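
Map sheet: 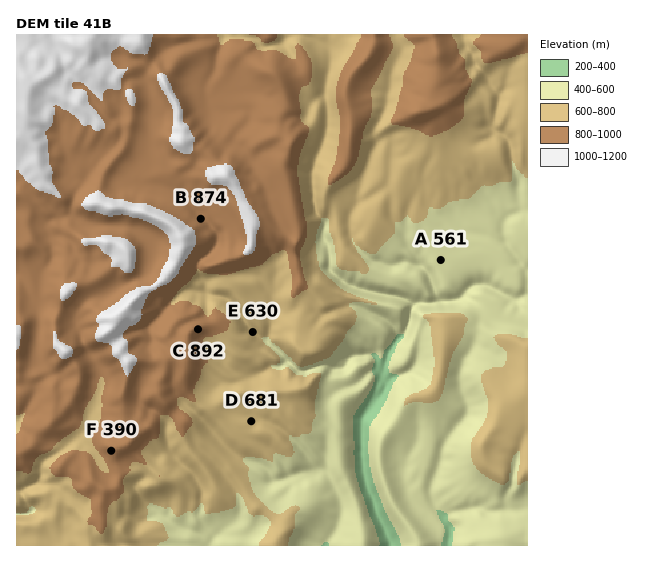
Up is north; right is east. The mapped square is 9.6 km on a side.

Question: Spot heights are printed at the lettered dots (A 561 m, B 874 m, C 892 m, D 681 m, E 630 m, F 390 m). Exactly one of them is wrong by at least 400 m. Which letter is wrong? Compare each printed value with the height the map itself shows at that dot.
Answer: F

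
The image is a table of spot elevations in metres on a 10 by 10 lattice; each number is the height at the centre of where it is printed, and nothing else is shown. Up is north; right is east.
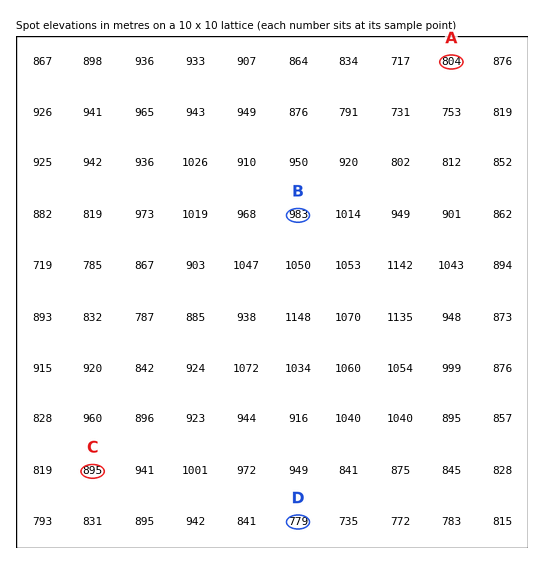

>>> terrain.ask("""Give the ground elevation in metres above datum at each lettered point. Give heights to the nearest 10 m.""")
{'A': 800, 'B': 980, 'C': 900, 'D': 780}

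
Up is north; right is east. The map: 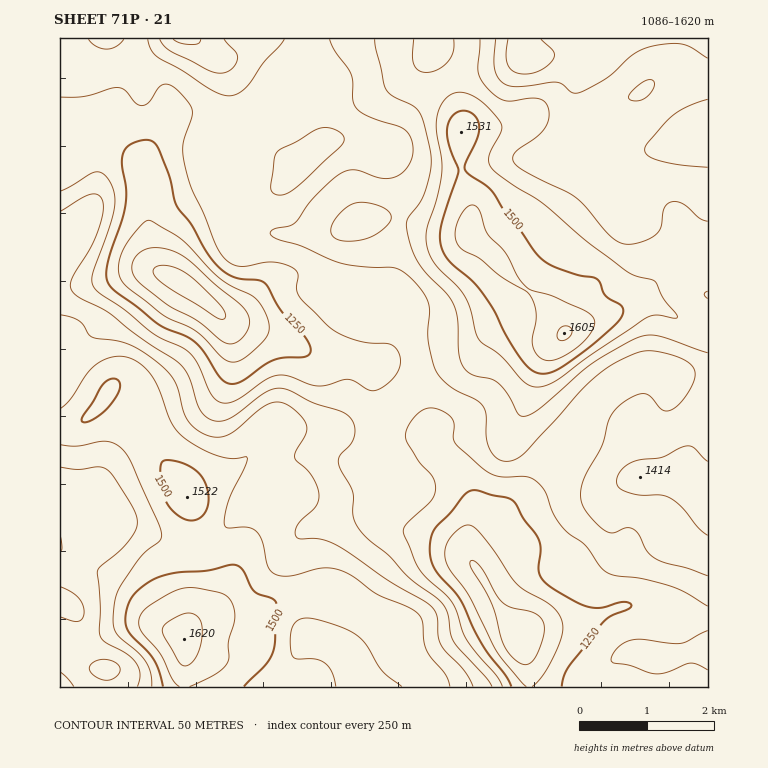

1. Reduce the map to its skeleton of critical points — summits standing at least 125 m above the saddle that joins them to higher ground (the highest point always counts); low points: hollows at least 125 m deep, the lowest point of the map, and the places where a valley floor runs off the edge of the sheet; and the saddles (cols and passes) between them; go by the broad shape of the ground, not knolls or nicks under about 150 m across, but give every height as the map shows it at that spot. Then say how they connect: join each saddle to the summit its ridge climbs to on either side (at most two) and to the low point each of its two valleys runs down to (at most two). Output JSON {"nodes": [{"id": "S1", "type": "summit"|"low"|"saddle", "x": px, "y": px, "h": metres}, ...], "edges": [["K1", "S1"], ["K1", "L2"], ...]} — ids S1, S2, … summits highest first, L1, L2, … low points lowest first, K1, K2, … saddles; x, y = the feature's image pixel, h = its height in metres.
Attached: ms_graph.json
{"nodes": [
{"id": "S1", "type": "summit", "x": 182, "y": 639, "h": 1620},
{"id": "S2", "type": "summit", "x": 564, "y": 333, "h": 1605},
{"id": "L1", "type": "low", "x": 184, "y": 284, "h": 1086},
{"id": "L2", "type": "low", "x": 520, "y": 639, "h": 1109},
{"id": "L3", "type": "low", "x": 525, "y": 54, "h": 1263},
{"id": "L4", "type": "low", "x": 60, "y": 604, "h": 1328},
{"id": "K1", "type": "saddle", "x": 180, "y": 547, "h": 1457},
{"id": "K2", "type": "saddle", "x": 446, "y": 81, "h": 1434},
{"id": "K3", "type": "saddle", "x": 606, "y": 391, "h": 1329},
{"id": "K4", "type": "saddle", "x": 385, "y": 414, "h": 1321},
{"id": "K5", "type": "saddle", "x": 116, "y": 66, "h": 1315}],
"edges": [["K1", "S1"], ["K1", "L2"], ["K1", "L4"], ["K2", "S2"], ["K2", "L1"], ["K2", "L3"], ["K3", "S2"], ["K3", "L1"], ["K3", "L2"], ["K4", "S1"], ["K4", "S2"], ["K4", "L1"], ["K4", "L2"], ["K5", "S1"], ["K5", "S2"], ["K5", "L1"]]}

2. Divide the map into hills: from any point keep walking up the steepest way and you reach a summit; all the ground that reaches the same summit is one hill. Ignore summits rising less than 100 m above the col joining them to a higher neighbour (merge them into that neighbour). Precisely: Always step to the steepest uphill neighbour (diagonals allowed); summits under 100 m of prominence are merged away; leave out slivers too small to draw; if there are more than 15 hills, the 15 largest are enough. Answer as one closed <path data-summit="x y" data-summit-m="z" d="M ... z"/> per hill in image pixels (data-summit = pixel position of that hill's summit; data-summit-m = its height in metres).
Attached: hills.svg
<path data-summit="564 333" data-summit-m="1605" d="M708 38l-136 0-5 11-18 6-24 0-3-17-213 0-3 10 0 30 10 12-16-6-15 3-11 13-5 15-2 14 2 12 3 6 13 13-18-12-29-7-24-18-15-9-27 2-20 25-6 15 0 12 5 15-2 54 7 30 33 20 39 34 6 3 24 5 31 12 25 13 39 4 23 9-2 32 3 10 9 14 16 11 13 0 15-9 1 13 5 12 22 20 10 15 6 17-7 39 1 15 17 26 12 23 23 32 10-7 12-3 24 0 17-4 28-13 22-5 31 1 32 10 12 0z"/><path data-summit="184 639" data-summit-m="1620" d="M108 38l-48 1 0 648 648 0 0-71-12 0-32-10-31-1-22 5-28 13-17 4-24 0-12 3-10 7-23-32-12-23-17-26-1-15 7-32-2-15-4-9-10-15-22-20-5-12-1-13-15 9-13 0-16-11-9-14-3-10 2-32-23-9-39-4-25-13-31-12-24-5-6-3-39-34-33-20-7-30 2-47-4-12-11-22-33-29 16-35 0-21-7-18-2-12z"/><path data-summit="184 39" data-summit-m="1462" d="M307 38l-198 0 10 33 0 21-16 35 33 29 6 10 6 16 1-6-3-8 1-17 17-27 8-8 5-2 22 0 15 9 24 18 8 4 15 2 16 6-10-19 2-19 5-15 11-13 9-3 21 4-9-10z"/>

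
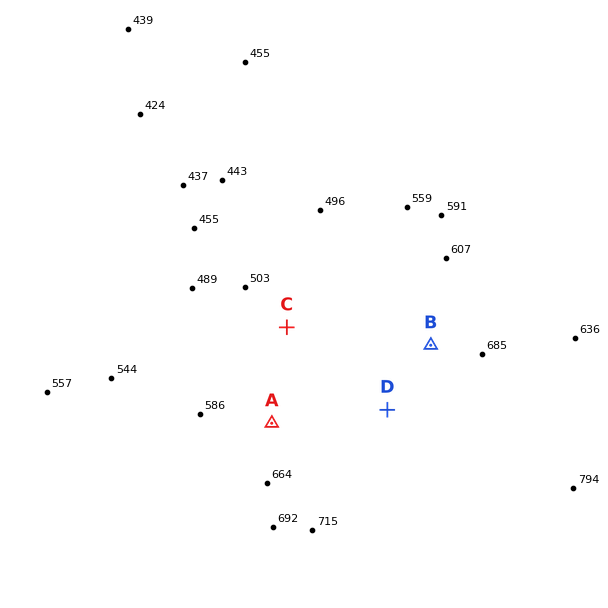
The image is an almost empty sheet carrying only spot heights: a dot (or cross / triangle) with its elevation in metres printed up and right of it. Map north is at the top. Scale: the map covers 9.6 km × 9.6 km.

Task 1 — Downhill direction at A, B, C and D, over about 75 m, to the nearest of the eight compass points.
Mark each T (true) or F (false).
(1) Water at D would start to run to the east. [F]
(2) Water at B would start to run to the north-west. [T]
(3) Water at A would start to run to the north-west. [T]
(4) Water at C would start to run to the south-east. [F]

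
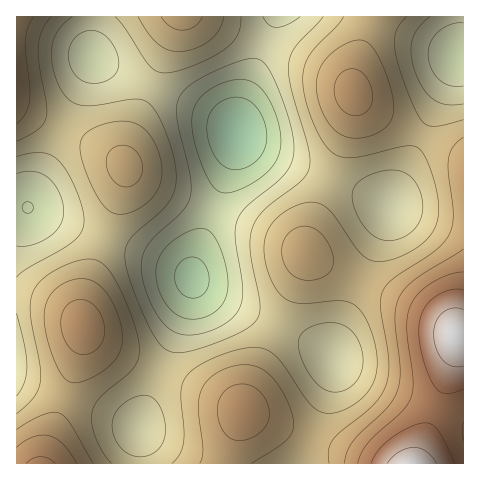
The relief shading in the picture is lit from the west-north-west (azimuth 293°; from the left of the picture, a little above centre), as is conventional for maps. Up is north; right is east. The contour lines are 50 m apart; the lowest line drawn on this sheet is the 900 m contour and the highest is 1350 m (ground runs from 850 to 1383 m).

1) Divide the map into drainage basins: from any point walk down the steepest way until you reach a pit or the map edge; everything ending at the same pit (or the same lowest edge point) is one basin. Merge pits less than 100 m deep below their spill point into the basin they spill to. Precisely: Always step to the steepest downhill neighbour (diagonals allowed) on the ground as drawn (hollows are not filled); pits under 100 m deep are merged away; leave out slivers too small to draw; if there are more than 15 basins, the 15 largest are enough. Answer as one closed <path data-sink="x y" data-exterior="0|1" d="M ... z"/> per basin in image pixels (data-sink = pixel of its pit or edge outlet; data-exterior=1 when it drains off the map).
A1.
<path data-sink="237 132" data-exterior="0" d="M372 16l-356 1 0 89 87 43 16 11 7 7-7 34-34 94-4 21 1 25-4 20-21 57-14 46 421-1 0-305-88-45-15-11-8-8 1-23z"/><path data-sink="28 208" data-exterior="0" d="M17 107l-1 356 26 1 36-103 4-20-1-25 4-21 34-94 7-34-7-7-16-11z"/><path data-sink="458 55" data-exterior="0" d="M463 16l-89 0-21 61 0 17 12 12 19 12 79 39z"/>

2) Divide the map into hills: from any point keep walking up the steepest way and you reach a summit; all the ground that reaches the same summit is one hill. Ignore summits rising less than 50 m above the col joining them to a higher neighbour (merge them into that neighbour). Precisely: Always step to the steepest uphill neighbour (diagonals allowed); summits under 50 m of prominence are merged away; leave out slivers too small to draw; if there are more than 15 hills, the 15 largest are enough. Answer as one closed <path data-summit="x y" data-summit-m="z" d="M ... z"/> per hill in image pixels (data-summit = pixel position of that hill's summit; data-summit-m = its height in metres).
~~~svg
<path data-summit="353 92" data-summit-m="1220" d="M463 16l-186 0-37 94-3 17 1 7 15 13 21 10 116 48 58-123 8-23 2-3 6-1z"/><path data-summit="83 327" data-summit-m="1227" d="M28 207l-12 1 0 171 96 36 27 13 7-22 37-88 8-27 1-13-12-10-22-10-104-39z"/><path data-summit="125 166" data-summit-m="1166" d="M92 57l-12 35-52 115 26 12 104 39 22 10 12 9 8-34 32-82 6-28-8-9-13-8-99-44z"/><path data-summit="458 336" data-summit-m="1383" d="M463 56l-6 0-15 39-41 84-8 18-7 25-36 82-16 42 0 12 19 15 37 17 73 30z"/><path data-summit="306 253" data-summit-m="1176" d="M238 135l-8 33-34 89-4 22 24 18 102 48 16 12 0-11 6-19 41-93 9-28-25-13-91-36-21-10z"/><path data-summit="243 411" data-summit-m="1228" d="M193 280l-10 38-42 101-3 9 2 35 162 1 29-79 3-15 0-13-16-12-102-48z"/><path data-summit="182 17" data-summit-m="1168" d="M276 16l-182 0-2 40 26 16 99 44 19 14 11-41z"/><path data-summit="412 463" data-summit-m="1381" d="M335 359l-4 26-27 79 160-1 0-43-2-2-88-34-27-14z"/><path data-summit="17 84" data-summit-m="1198" d="M92 16l-76 1 1 190 12-1 8-23 51-110 4-12z"/><path data-summit="41 463" data-summit-m="1261" d="M17 380l0 84 123-1 0-33-4-4-39-17z"/>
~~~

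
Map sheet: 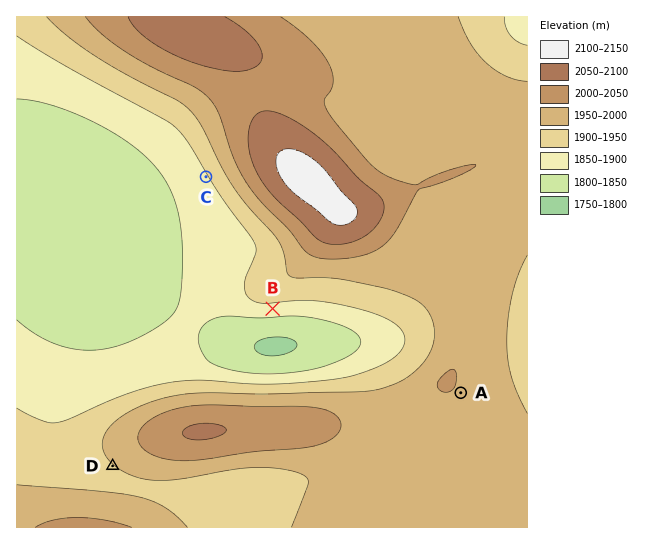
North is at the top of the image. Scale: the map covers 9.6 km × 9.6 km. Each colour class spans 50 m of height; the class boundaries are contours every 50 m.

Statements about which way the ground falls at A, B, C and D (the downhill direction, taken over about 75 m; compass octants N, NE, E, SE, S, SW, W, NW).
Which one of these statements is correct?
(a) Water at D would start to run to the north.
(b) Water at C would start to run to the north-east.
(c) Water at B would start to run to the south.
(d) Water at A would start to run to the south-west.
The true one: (c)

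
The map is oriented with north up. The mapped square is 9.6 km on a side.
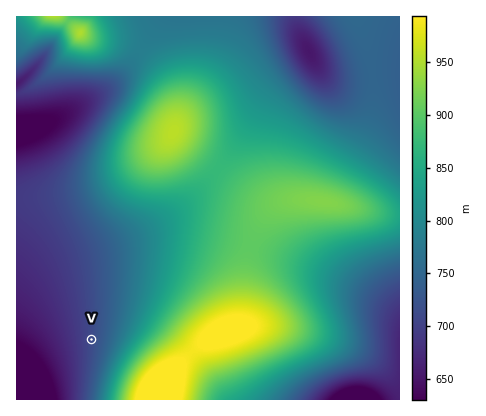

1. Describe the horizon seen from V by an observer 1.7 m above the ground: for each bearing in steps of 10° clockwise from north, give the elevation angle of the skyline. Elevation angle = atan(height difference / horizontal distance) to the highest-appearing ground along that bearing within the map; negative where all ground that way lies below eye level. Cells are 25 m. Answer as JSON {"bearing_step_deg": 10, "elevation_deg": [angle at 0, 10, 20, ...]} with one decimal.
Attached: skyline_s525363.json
{"bearing_step_deg": 10, "elevation_deg": [1.5, 2.0, 2.6, 2.1, 2.2, 2.8, 3.5, 4.5, 5.5, 6.6, 7.9, 9.0, 9.6, 9.7, 9.0, 7.5, 5.1, 2.7, 0.8, -0.5, -1.4, -2.1, -2.6, -3.0, -3.3, -3.4, -3.0, -2.5, -2.1, -1.7, -1.4, -1.0, -0.7, -0.4, -0.2, 1.2]}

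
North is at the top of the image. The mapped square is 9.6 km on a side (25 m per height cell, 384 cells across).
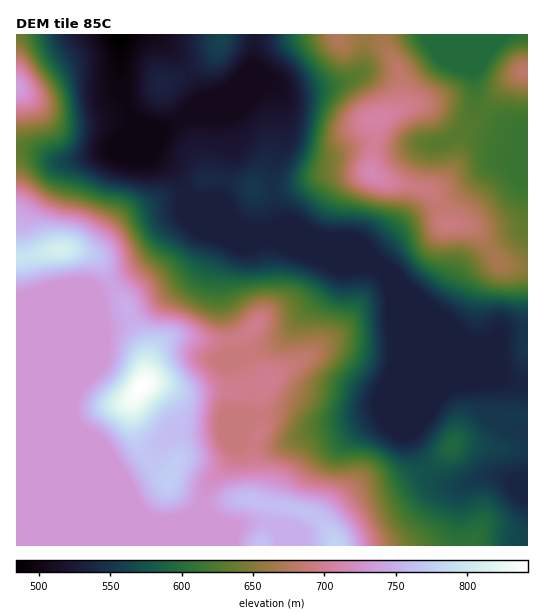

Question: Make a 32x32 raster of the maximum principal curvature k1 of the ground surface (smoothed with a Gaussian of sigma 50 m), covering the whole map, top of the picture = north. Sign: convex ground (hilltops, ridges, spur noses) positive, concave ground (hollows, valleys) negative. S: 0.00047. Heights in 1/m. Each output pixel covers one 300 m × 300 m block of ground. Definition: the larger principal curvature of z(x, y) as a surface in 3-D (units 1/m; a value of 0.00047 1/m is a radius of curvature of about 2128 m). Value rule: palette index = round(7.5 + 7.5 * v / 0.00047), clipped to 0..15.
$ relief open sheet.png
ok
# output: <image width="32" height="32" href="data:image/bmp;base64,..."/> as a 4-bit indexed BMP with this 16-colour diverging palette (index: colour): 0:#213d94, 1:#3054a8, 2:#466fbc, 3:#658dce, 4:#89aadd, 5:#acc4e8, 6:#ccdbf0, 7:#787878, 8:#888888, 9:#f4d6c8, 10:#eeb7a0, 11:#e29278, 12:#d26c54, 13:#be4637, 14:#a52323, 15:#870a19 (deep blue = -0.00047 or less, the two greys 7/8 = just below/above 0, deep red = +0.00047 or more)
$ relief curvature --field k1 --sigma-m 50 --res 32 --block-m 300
<image width="32" height="32" href="data:image/bmp;base64,Qk12AgAAAAAAAHYAAAAoAAAAIAAAACAAAAABAAQAAAAAAAACAAATCwAAEwsAABAAAAAAAAAAlD0hAKhUMAC8b0YAzo1lAN2qiQDoxKwA8NvMAHh4eACIiIgAyNb0AKC37gB4kuIAVGzSADdGvgAjI6UAGQqHAIiIiIh3d3i9h3zrqqqZq3iIeIh4iIiHiojPuXeImKyqiIiIeLu5vd3//JmIh3eMl4iIh3i8uL3rqXq6mHd3ioeIiId5y8iYiamIvcqpmIh3iIh3janMpoqJlnvKrNuZqoiId614y2ecd5iJhljeupmIeJe9h7tnjKeJd3d3npeIiHjf7oe7d4qpmXd3d4yqqoeIrf/c3LqqmKmGd4iJiIiIiIaP/sqYicqYeIiIiHd6iId2f+plZ4mt65qoiIh4i4iHh53dmrqZic26mIh4iIyIiIebv//u/Jib23eHeJlsiIiIrqmoZ8+4mb6HeHioW4h3eN13d3i97MmOuIiImoqXd3vqqGeKmKunariIqqzd7bvPyJqZmGiYiHiHm7iM3N///sqJiJdph4h3iK63nahqzbu4V3eIiIiIdnh87dx2rbq62Wd3eJl3m4Z4fMu6mdyIiM3JeHepmYqprL25mXfoaIaJq6urua3L7///yYmH5kmGd3iKqZmL677qmK12h8h7dXd4mYZ6h7186WZsl3eZzZiHeKmZiYePustWiZeHi/upiIiYiImHjOy+urmYd8/5d4m6h3eJhou9y93Kioj/yXd5u5iIiHaKqaqs3azL+ZqIiLq7yXdlmrd862h5//d5qImoiep4mJvZn9h3eL/3V4d4iJnMut3dy76Gd3iM"/>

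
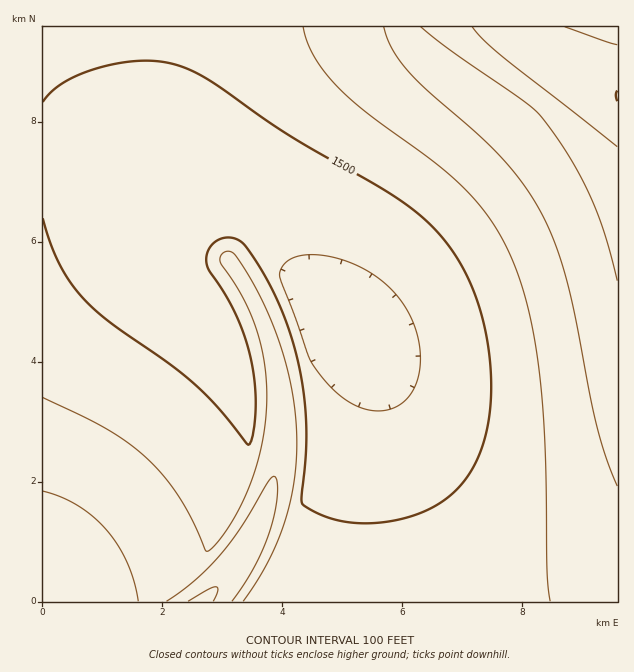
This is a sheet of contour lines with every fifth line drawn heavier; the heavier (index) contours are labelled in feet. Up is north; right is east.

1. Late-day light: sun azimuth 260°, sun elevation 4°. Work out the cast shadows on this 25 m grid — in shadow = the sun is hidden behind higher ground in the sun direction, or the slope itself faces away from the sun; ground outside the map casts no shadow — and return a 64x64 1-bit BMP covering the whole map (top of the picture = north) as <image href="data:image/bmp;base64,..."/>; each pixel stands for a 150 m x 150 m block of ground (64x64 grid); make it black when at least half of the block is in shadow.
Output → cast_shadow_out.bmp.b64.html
<image width="64" height="64" href="data:image/bmp;base64,Qk0+AgAAAAAAAD4AAAAoAAAAQAAAAEAAAAABAAEAAAAAAAACAAATCwAAEwsAAAIAAAAAAAAA////AAAAAAAAAA8AAAAAAAAAB8AAAAAAAAAD4AAAAAAAAAPwAAAAAAAAAfAAAAAAAAAA+AAAAAAAAAD8AAAAAAAAAHwAAAAAAAAAfgAAAAAAAAB+AAAAAAAAAD8AAAAAAAAAPwAAAAAAAAA/gAAAAAAAAB+AAAAAAAAAH4AAAAAAAAAfgAAAAAAAAB/AAAAAAAAAH8AAAAAAAAAfwAAAAAAAAB/AAAAAAAAAH8AAAAAAAAAfwAAAAAAAAB/AAAAAAAAAH8AAAAAAAAAfwAAAAAAAAB/AAAAAAAAAH8AAAAAAAAAfgAAAAAAAAD+AAAAAAAAAP4AAAAAAAAA/AAAAAAAAAH8AAAAAAAAAfwAAAAAAAAD+AAAAAAAAAP4AAAAAAAAB/AAAAAAAAAH4AAAAAAAAA/gAAAAAAAAD8AAAAAAAAAfgAAAAAAAAB4AAAAAAAAAAAAAAAAAAAAAAAAAAAAAAAAAAAAAAAAAAAAAAAAAAAAAAAAAAAAAAAAAAAAAAAAAAAAAAAAAAAAAAAAAAAAAAAAAAAAAAAAAAAAAAAAAAAAAAAAAAAAAAAAAAAAAAAAAAAAAAAAAAAAAAAAAAAAAAAAAAAAAAAAAAAAAAAAAAAAAAAAAAAAAAAAAAAAAAAAAAAAAAAAAAAAAAAAAAAAAAAAAAAAAAAAAAAAAAAAAAAAAAAAAAAA=="/>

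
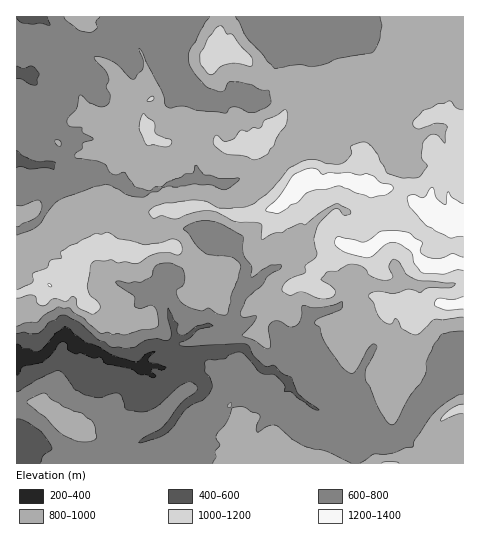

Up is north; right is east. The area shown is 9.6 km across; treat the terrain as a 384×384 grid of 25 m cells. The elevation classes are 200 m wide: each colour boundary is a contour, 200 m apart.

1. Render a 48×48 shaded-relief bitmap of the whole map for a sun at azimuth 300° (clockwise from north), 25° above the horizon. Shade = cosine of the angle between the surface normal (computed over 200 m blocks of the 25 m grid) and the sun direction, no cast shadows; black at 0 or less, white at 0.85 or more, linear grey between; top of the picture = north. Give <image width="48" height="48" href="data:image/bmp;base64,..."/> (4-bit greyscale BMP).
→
<image width="48" height="48" href="data:image/bmp;base64,Qk32BAAAAAAAAHYAAAAoAAAAMAAAADAAAAABAAQAAAAAAIAEAAATCwAAEwsAABAAAAAAAAAAAAAAABEREQAiIiIAMzMzAERERABVVVUAZmZmAHd3dwCIiIgAmZmZAKqqqgC7u7sAzMzMAN3d3QDu7u4A////AIiJqWRFaJumVnm7uWeImqqoZ67suUWqmHiJmHQzNYvKhmiruniZiHiYeKu73aWLqXeJh2VDITasynebunipdmiZiJmInPs2qYiJh2VWdTI2zbiKunapZWd4iZiYVc+iRneJl2ZleZlhXNuJuoV5dWd3iZmoQo75IneIiIiGV5vJJ926mYdnhmd3h4mpMEr/x6qXd4iZdHnOknzdqHd2iGeHZoq6QBa//+64Znirllit6jfdyWZVeZiHZpq7YAJq3u7aZVeaqGeb7patyod1WZiIhoqqgwA3iu7chVaJmXiJvLqrqod4eJh4lWu6lRAleM3et1eIh3iImsu6qnZoh4d5lRnLpzEld4iuyHh2VCN4doq6uohkZ3iaqAO8uEEUZ1QVuHh2MQADeFIzRYhjR3iqqEKLulECVjMAOIhUQgAAJqt1VmcxRWm7llVomWEBNAAABHdkRDEAN0eojNxBUjm8pkV2iFAAEgAAAlZUV4cQSXJFOJqVUge8ylWGaYIAAFQAA2VDRophaXRFF7aKgwNGvaeYablUMXdgAndFZld2m4VVFOx4lCUwG8q7mK3bqpmWI0NGdkNXrLhlEK7Lp0Z0Bdypq5vKve7aZlAUZlM1jMqGMUnO24d2IomWaYVUV87smHEDVCEjabqIc1Zr3bllMlZkSIUxAEnuuoITRDABNYeJlng0ndyVMjMjaruadTat7bY0Z3QRISV4iblTR73IZVMASJeLuWaK3uyHeJq8khZ4icxkRWzbqZpgN3RXh6qXit7JiHebt1Z3dp2UNFrcmJzrh1Z3ZWi5Z4vLiIdDQjVmZDaVIkbch4rMqqmHiGWMc1eJiImFUAA3mGVlISJ7l5Zoqql2eKls6DRniZvLy2M2q87bQRIUeJY0iqp3iap43tqHZ4vcu7qIrN7/xSIyNWYyWqqIh5mFe+7aeJiJqqqYmrzv+1NDRnZVWKyodJqmV3nLiJdkV4iHeIm//7d5mZhWib3XZYmqqUN5dod2NWeHZlRq/+uJu7hDerzYZ7l2jJZnh4hmM2eHVFICnuyZztgzabynaIdlSLmYiJhlMliphmQAKLuqvdhEea2maIiIdZqZmaqGMVm6q6lABYiZvLhmipy4iIiJl3mZirlmZFeqnMyjAneImqmIm5eZmGiaqneJmdt2d3eIm73rEFd4iJiIrLdWiHebu6eJmLpnq3eZqpvukUd3d4h4m8yod3ebu7mKuasyepmZmYm+1TZ3d3d4mrvLhneKu6iauZxxSIiHd3eL2CRnd3d3iZq7loiKu5mrqIuEZ4ljRWZoy2RFZ3d3iImamIiJqqmrp4lleJlgFFVXvKeHZmZmZ3eIiHeImZmah4hmibtxAjI2m6mruoeGVmd3d3d4iImYiIdnit7FRCE3iJmau7u5d2Znd2d3ipiIiIZniu/phCNniIiIiZvbd4d3d3iZiIh3iHZ3eM/7czZ3d3d3eIjMhnd4iImpmZZmd3d3eK79ZEZ3d3d3d3i9p2d4mWnNlndmd2Z3d4ztdmd3d3d3eIesuHd3iQ=="/>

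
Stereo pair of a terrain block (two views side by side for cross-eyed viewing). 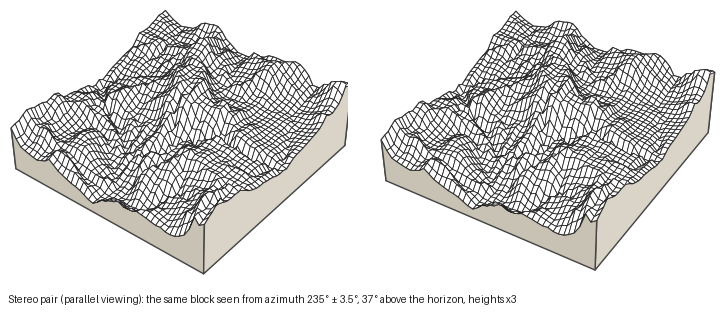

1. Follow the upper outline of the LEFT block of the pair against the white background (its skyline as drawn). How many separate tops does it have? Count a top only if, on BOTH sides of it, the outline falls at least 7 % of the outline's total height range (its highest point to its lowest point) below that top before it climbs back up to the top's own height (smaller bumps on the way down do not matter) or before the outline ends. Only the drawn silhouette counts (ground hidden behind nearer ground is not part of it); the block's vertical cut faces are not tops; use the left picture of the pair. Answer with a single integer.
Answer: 2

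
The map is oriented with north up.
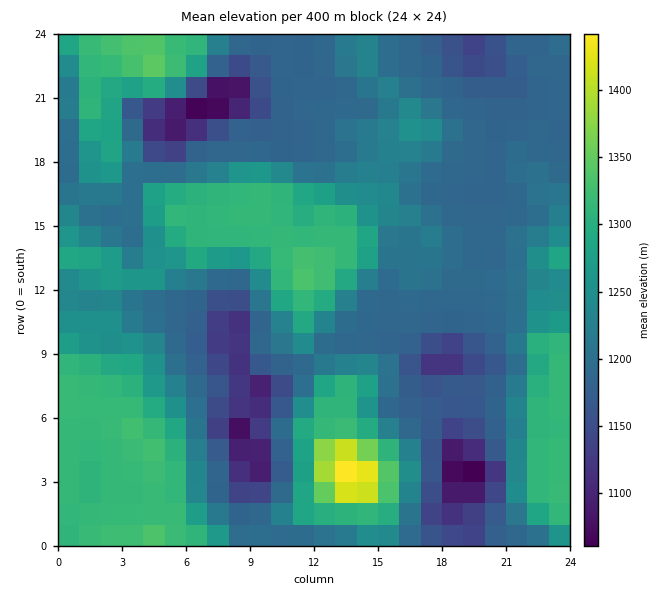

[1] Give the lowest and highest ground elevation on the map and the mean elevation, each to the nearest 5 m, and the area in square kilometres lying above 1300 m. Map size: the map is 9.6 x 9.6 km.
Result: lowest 1055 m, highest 1445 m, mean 1225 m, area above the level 21.9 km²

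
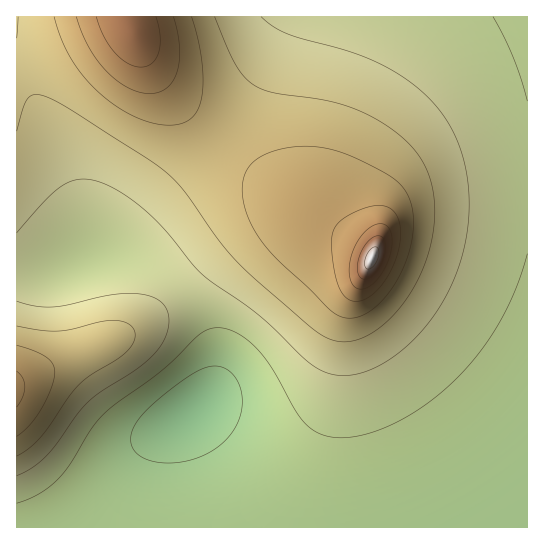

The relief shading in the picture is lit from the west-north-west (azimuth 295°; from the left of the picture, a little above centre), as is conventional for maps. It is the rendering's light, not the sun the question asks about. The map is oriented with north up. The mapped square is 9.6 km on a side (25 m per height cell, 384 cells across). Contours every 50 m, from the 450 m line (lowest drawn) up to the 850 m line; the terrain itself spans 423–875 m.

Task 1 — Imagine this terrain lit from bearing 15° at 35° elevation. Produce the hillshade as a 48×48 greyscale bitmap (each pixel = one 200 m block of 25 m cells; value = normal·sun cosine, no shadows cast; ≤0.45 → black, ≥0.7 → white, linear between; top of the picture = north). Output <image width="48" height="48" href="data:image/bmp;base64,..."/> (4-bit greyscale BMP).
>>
<image width="48" height="48" href="data:image/bmp;base64,Qk32BAAAAAAAAHYAAAAoAAAAMAAAADAAAAABAAQAAAAAAIAEAAATCwAAEwsAABAAAAAAAAAAAAAAABEREQAiIiIAMzMzAERERABVVVUAZmZmAHd3dwCIiIgAmZmZAKqqqgC7u7sAzMzMAN3d3QDu7u4A////AGZnd3eIiIiIiHd3d3d3d3d3d3d3d3d3d1Zmd3eIiIiIiId3d3d3d3d3d3d3d3d3d0Vmd3iIiIiIiIh3d3d3d3d3d3d3d3d3d0RWZ3iIiIiIiIiHd3d3d3d3d3d3d3d3dzNFZ3iIiJmZiIiId3d3d3d3d3d3d3d3dyNFZniIiZmZmYiIh3d3d3d3d3d3d3d3dyM0VneIiZmZmZiIh3d3dmZ3d3d3d3d3dyM0Vmd4iJmZmZiIh3d2ZmZmZ3d3d3d3dzM0VWZ3iImZmZiId3dmZmZmZnd3d3d3d0RERVVmd3iImIiId3ZmZmZmZmd3d3d3d1VERERVVmd4iIiHd2ZmZmZmZmZ3d3d3d2ZVVEMzRFZnd3d3dmZlVVVmZmZnd3d3d3d2VDMiM0RVZmZmZmVVVVVVZmZnd3d3d5iHZUMiIjNEVWZmVVVVVVVVVmZmd3d3d7qYdkMyIiM0RVVVVURERERVVmZmd3d3d8y6l2VDMzM0RERERERERERFVWZmZ3d3d93LqYdlVUREREREQzMzMzNEVWZmZ3d3d+3cupmId2ZlVEQzMzMzMzM0VVZmZ3d3d+3cy7qqmYh2ZUQzMzMzMiIzRVZmZ3d3d93czMu7uqmHZUQzMzMzMhETRVZmZ3d3d8zMzMzMy7qYZUQzIjMzMhABNVZmd3d3d7u7u8zMy7qYZUQzMzMzMxAAJFZmd3d3d6qqqru7u6mHZUQzMzM0QyAAFFZnd3d3d4iZmaqqqpiHZUQzMzRERDEABFZnd3d3d3iIiJmZmId2VUQzM0RFVVMgBGZ3d3d3d3d3d3iId3ZlVEREREVVZmaJVWd3d3d3d2Z3d3d3ZmZVRERERVVmZ3i/yHd3d4iHd2ZmZmZmZVVVRERFVVZmd4nP+5iIiIiIiGZmZmZlVVVURVVVVmZ3eIm+/amIiIiIiGZmZmZVVVVVVVVmZnd4iJm97bmYiIiIiGZmZmVVVVVVVVZmd3iIiZms3LqZiIiIiGZmZmVVVVVVVWZ3d4iImZqrzLqZmIiIiHdmZmVVVUVVVmd3iIiZmZqru7qpmYiIiHd2ZmVVRERVZmd4iJmZmqqqu7qpmZiIiHd2ZlVURERVZneIiZmaqqqqq6qpmZiIiHd2ZlVERERVZneImZmqqqqqqqqqmZiIiHd2ZVREMzRFZ3iJmZqqqqqqqqqpmZiIiHd2ZVQzMzRFZ3iJmaqqqqqqqqqpmZmIiHd2VUMyIjRFZ4iZmqqqqqqqqqqpmZiIiHdmVEMiIjRWd4mZmqqqqqqqqqqpmZiIiHdmVDMiEjRWeImZqqqqqqqqqqqZmZiIiHdlVDIhEjRWeJmZqqqqqqqqqqmZmZiIiHdlRDIREjVniZmaqqqqqqqqqZmZmYiIiHdlQyIRI0Z4mZmqqqqqqqqqmZmZmYiIiHZlQyIiJGeJmqqqqpmZmZmZmZmZmIiIiHZlQzIjRXiaqqqqmZmZmZmZmZmZiIiIiHZlQzM0aJqqqqqqmZmZmZmZmZmIiIiIiHZVQzNFeaq7uqqpmZmZmZmZmZmIiIiIiA=="/>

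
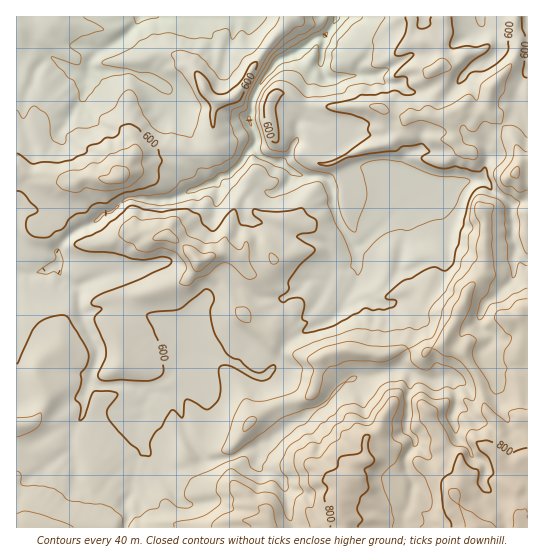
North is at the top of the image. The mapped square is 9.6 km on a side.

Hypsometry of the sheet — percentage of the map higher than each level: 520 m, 96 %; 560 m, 84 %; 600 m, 59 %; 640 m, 31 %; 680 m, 19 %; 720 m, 13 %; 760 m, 7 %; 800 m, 3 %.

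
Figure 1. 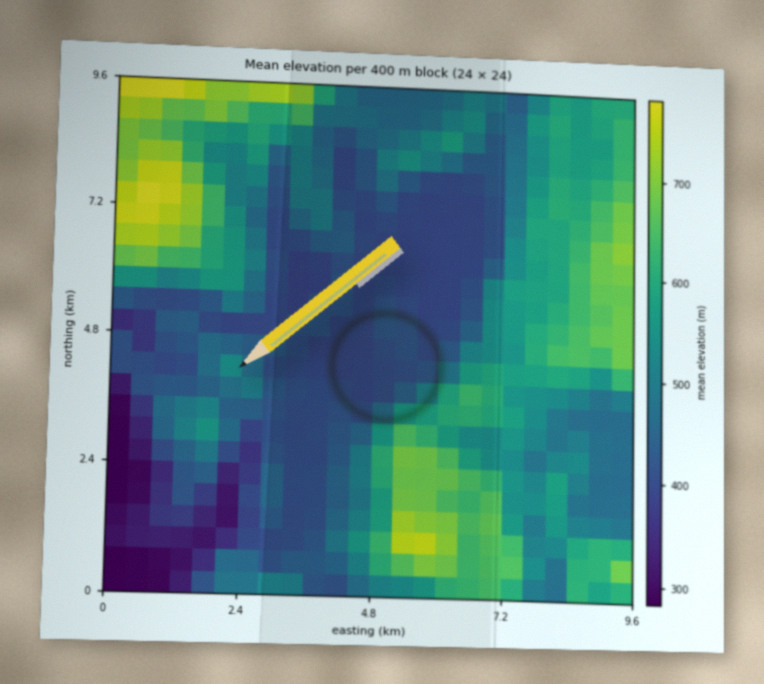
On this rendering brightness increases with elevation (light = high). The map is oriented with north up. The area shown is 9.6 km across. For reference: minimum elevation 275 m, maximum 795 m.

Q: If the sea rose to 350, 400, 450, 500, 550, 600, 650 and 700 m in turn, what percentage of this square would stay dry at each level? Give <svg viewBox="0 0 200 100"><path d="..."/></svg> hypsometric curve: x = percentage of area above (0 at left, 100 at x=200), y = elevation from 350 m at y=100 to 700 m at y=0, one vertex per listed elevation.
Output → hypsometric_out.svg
<svg viewBox="0 0 200 100"><path d="M189 100l-19-14-44-15-29-14-22-14-27-14-19-15-16-14"/></svg>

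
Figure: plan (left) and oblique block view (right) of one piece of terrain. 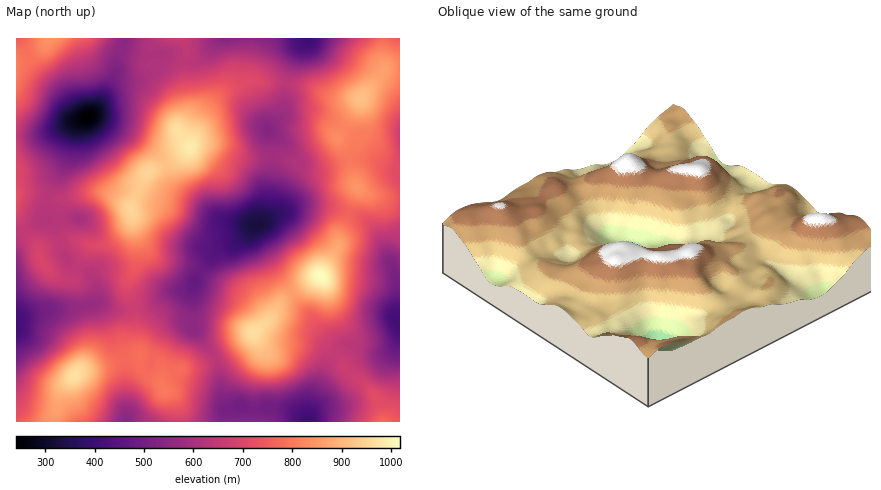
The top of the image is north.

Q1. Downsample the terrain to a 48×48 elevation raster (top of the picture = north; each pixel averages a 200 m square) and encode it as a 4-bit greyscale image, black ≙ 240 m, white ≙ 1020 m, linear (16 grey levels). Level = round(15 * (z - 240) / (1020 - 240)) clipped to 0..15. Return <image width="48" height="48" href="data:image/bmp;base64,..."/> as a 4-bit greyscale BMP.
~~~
<image width="48" height="48" href="data:image/bmp;base64,Qk32BAAAAAAAAHYAAAAoAAAAMAAAADAAAAABAAQAAAAAAIAEAAATCwAAEwsAABAAAAAAAAAAAAAAABEREQAiIiIAMzMzAERERABVVVUAZmZmAHd3dwCIiIgAmZmZAKqqqgC7u7sAzMzMAN3d3QDu7u4A////AKq7zLuqmHZneImYh2ZVVVVVQzNFZ4maqpq7zMu6mHZniZmZh2VVVVVVRDRFZ4iZmZmrzMy7qXd4mqqph2VVVVVVRERVZ3iZmZmrzd3LqYiJqrupiHZmZmZmVVVWd4iZmImrzd3cupmaq7uqmHZneIiHdmZmeImYiHibze7dy6qqq7qqmHd4iaqph3Z3iIiHd3iavN7ty6qqqrqqmIeJq7u7qYd4iIh3Zmd5q83dy6qqqqqqmIiJvMzMqYiIiId2ZVZnirzMuqqqqqqZiIiazd3MupiIiIdmVUVWeJq7qqqqqpmIh4mr3d3MupmIiId2VERWZ4mqqqqqqZh3d4m83u3MuqmYiId2VDRVZ3iZmZmZmId2Z4m83u3cuqmZmIdlQzRVZnd4iImZiIdmZnm83e7cu6qpmYdlQ0RVVmZ3d4iIiHdmZnirzN3dy6qqqYdlQ0RVVmZmd4iIh3dmZniavM3dy7u7uodlRFVWZnd3d4iIh2ZVVniaq7zMzMzcuphmVFZnd3h3d4mYh2ZVVWeJqrvMzN7typh2VWZ4iIiHeJmZh3ZVVWeJmqq7ze7+y5h3ZWeImIiHiJmZmIdlVVZ4iZmrze/+y6h2ZWeJiIiIiJmqmYdlVVVWZ4iavN7ty6h2ZniZiIiIiJqqqph1VEREVWeJq83dy6mGZniZiIiZmZq7qphlVEQzNEVomrzMy6mHZ4iIiIiZmau7uph1VEQzMzRWeJu8y6mHd4iIiIiImrzMuph2VEQzIiM1Z4mry6mIiIiHeId4mr3dy6mHZUQzIiI0Rniru6mZiIiHd3d4ms3t3LqYZUQzIiIjRWiaqqmZmZiIiIiIm83t3MuodUREMiIzNGeJqqqqqZiIiIiZrN3t3MupdmVVQzMzRWeJqru6qpmIiImavM3d3Mu6h3d2VUREVWeaq7u7qpmHd4iau83d3cy6qZmHdVVVZniau8u6qZiHd3eJq7zd7dzMuqmYdmZmZ4iau7u6qZiHdmZ4mavd7d3dzLqZh3Znd4iaq7uqmZh3ZlVmeJrN3d3u3bqpiHd3d4iau7uqqYh2VVRVZ4mrzd3u7cupmHd3d4mqu7uqqYdlVEM0VWiavN7u7dy5h3Znd4mru7u6qYZUQyIjNFaJvN7u7dy5h2ZmeJq7u7u6qYdUMhERI0Z4rN7u7cuph2ZneJq7u7u6qYdkMhEAEkV4m83t3cupd2ZmeJq7u7u7qZh1QhEAEkVoms3dzMuph3ZneJqrvMzLqZmGQyIREkVnibvMy7upiHd3eJmrvN3LuqmHVEMyI0VniJq7u7qpmIh3eJqrzN3cuqqXZVRERFZneJmqqqqpmZiIiJqrvN3cu7qYdmZlVVZnd4iZmZmZmZmIiJmqu8zMy7qph3d2ZVZnd3iIiJmZmZiHd4iJqrzMy7uqmId3ZmZ3d3iIiIiJiIh3Zmd4mqvMy7u7qZiIdmZ3d3eIh3eIiHd2VVVniau8y7u7uqmYd2Znd3eId3d3d3ZlRERWiZq7u6q7u6qZh2Znd4iId2ZmZmZVQzRWeJmqqg=="/>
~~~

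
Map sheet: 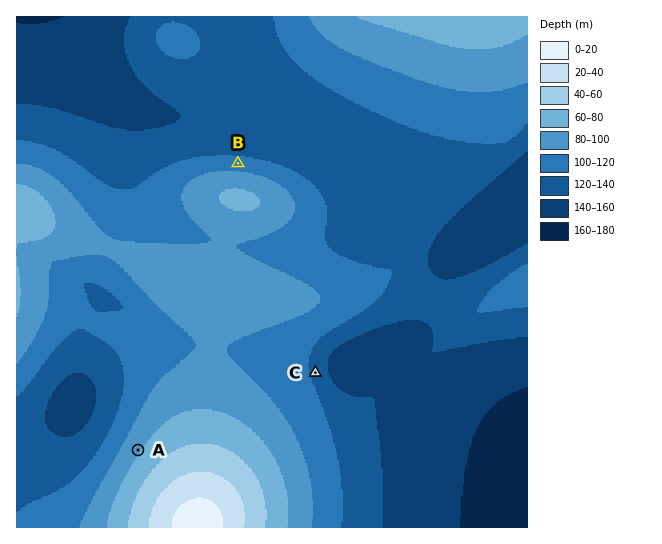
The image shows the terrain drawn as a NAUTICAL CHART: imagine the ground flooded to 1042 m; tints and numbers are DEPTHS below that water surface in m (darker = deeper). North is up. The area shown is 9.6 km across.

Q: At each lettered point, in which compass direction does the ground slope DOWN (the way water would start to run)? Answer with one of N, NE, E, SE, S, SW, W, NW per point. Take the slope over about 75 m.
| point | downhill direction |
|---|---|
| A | NW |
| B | N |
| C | E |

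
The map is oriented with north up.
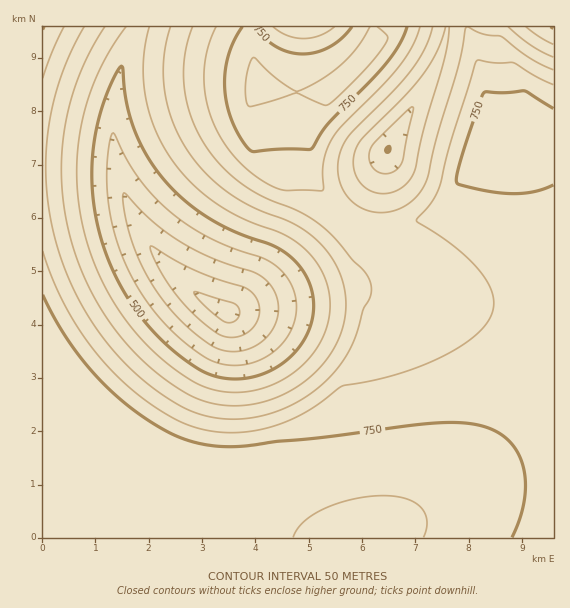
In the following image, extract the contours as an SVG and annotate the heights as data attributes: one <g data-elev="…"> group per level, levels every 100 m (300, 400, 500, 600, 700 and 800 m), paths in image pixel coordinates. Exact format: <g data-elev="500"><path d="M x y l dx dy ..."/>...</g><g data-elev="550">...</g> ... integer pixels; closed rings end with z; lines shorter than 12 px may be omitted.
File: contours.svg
<g data-elev="300"><path d="M228 323l-6-3-14-11-10-10-4-7 38 11 5 2 3 6-2 6-4 4z"/></g><g data-elev="400"><path d="M225 351l-14-6-22-17-20-20-15-21-14-24-9-26-7-29-1-11 1-4 27 27 26 20 35 18 44 15 9 6 8 9 4 11 1 12-2 12-6 10-10 10-11 6-12 2z"/></g><g data-elev="500"><path d="M229 379l-16-3-14-7-22-15-20-18-16-19-15-21-12-23-10-24-6-24-5-24-1-24 1-24 3-24 7-24 10-26 8-13 2 2 4 35 7 26 14 28 17 24 22 22 25 17 27 13 33 12 13 8 15 14 10 18 4 16-2 18-6 17-10 15-13 12-18 10-17 5z"/><path d="M387 152l-1-3 3-3 1 5z"/></g><g data-elev="600"><path d="M553 57l-22-12-23-18"/><path d="M170 27l-6 32 1 32 8 32 15 29 19 23 24 20 24 13 38 16 21 13 10 11 9 12 6 12 5 13 2 19-2 19-6 17-10 17-13 16-16 13-19 10-20 7-25 3-24-3-22-8-24-15-26-23-23-26-19-28-16-32-10-31-7-31-3-32 1-32 5-30 9-31 12-29 17-28"/><path d="M449 27l-5 32-20 68-11 47-8 11-10 6-12 3-12-3-10-7-6-12-2-13 4-12 6-10 41-40 19-22 14-23 9-25"/></g><g data-elev="700"><path d="M553 85l-17-8-23-14-18 0-16-3-3 1-26 82-11 45-8 15-15 17 2 3 22 13 19 15 16 14 10 14 6 12 3 12-2 12-7 10-19 18-28 16-45 16-50 11-35 25-32 14-17 5-18 2-17 0-17-2-15-4-15-6-33-21-33-29-28-35-23-40-17-44"/><path d="M43 78l9-26 12-25"/><path d="M216 27l-6 13-4 15-2 29 6 29 13 28 10 14 11 12 13 10 14 8 14 5 35 1 3-1 1-2-1-17 1-14 9-20 8-11 40-39 18-20 13-20 8-20"/><path d="M335 27l-15 8-16 4-16-3-15-9"/></g><g data-elev="800"><path d="M424 537l3-9 0-8-2-7-5-6-7-5-8-4-22-2-30 3-29 10-20 13-7 7-4 8"/><path d="M370 27l-13 20-16 17-20 15-24 12-20-12-24-22-4 7-3 16 0 16 2 10 3 1 10-3 35-11 28 12 5-1 35-33 21-27 3-5-1-3-10-9"/></g>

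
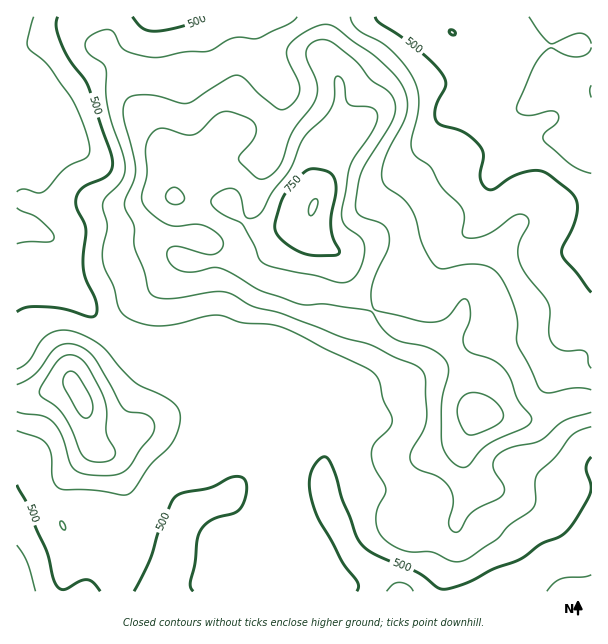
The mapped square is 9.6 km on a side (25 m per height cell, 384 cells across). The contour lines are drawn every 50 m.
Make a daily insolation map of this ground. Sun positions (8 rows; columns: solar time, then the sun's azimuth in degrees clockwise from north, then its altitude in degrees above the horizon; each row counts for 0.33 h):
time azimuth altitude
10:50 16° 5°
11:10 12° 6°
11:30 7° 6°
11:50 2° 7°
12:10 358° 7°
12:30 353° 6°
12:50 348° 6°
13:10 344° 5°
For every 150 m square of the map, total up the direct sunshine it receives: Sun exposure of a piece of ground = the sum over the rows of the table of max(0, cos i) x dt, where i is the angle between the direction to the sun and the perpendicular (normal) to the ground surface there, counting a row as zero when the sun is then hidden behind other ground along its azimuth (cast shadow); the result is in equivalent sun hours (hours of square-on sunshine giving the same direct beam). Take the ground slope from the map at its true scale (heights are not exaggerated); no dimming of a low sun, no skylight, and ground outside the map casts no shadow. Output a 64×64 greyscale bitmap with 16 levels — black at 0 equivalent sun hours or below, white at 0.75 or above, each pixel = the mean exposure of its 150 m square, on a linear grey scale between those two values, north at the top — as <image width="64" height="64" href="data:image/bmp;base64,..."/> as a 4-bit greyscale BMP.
<image width="64" height="64" href="data:image/bmp;base64,Qk12CAAAAAAAAHYAAAAoAAAAQAAAAEAAAAABAAQAAAAAAAAIAAATCwAAEwsAABAAAAAAAAAAAAAAABEREQAiIiIAMzMzAERERABVVVUAZmZmAHd3dwCIiIgAmZmZAKqqqgC7u7sAzMzMAN3d3QDu7u4A////ADMzMyMzMyETVmVEREQzMzNERFVDIAABIhASIzMzMzIRM0QyIjM0MhJXdmVVVUQzNFZnmYYgAAARAAEiIzMzIRIzREIiM0REIkZ2ZlZmVURWd4mZcwAAABAAAAERIiIRIjNEMyIzRVVDNWZmZmZmZniYiIYxAAAAAAAAAAASIiI0IzMzMzNFVUREVmZmd3eImZmHZBAAAAAAAAAAARIiI0QiIiNFRFVVRERWZmd3iIiIiHdUIQABERERIiIiIiIjRDIiNFVWVURERFZnd3d3d3d3dlQyIjRDMzM0RDMiESMzMzNWZERVREREVmd3d3dmZmZmVERVZmZlVDMiIiESIzMzRWZTECRERERVZmZmZmZmZmVERWd3d3dkIQAREjMzMzNFZTEAAjRFREVWZmZmd2ZmZURWeId2ZmQgAAEjVVREM0VDEAAAJFVERFVVZmZ3dmZVVWd3dlVERCESI0VmZVRERDEAAAASREMzRVVWZmZmZVVVVVVDMiIjNEVVVVVmVVVUMQAAAAEiIzNFVVVmZmZVVVVEMyIRERE1VWVUM0VmRERCAAAAAREiNEVVVVZmZVVVVEQzMiEAACIREiIiIzQyNEMQAAERESM0RERVVWZVVVVURFVUMhEQEAAAABEREhABIyETVUIAE0RERERVVUREVVVWZ3dlMiEAAAAAARABAAACI0eZYxETREMzM0VVRERVZneImZdkMgAAAAABAAAAAAEiRoh1MjNEQzMzRVVEREVniImZmXVDEAAAAAAAAAAAABEkZ4d2VUREMzRFVVVERVZ3d3eIdUMhAAEREAAAAAAAESRomrqHVUREREVWZlREVVVVVVZlREREVndjAAAAAAAkV4msy5hlVVVERFVmZURERERERVZniJmaq6hSEVMQATaaqqu6mHZVVVRERWZlVERERERFZ4mqupmau7qYyoUzWby6qpmHZlVVVDNERVVEREM0RFZ4mZmZh3ib3u7/2nZ6zLqYiHdmVVVUQzMzMiIhIiIiNWeJmIiIiIm97u/turzMupiHdmZVVlVUMiEREQABAAABNXiZmZmIiImau83v/9upmId2ZmZmZlQhAAAAAAAAAAASWKu7qZiIh2Z4rf//7KmHZmZmZmZlQgAAAAAAAAAAAAJXmrupiIiIdmec///9qGVDNFVVVUMQAAAAAAAAAAABJGZ4iHd3eIiZeJvv/+yVMREiMzRDIQAAAAAAAAABI0VnZVVmVWZmeJmJq97tyVIAAAEREREAAAAAAAABETV4mZhlRFVVZlVWeJmrzMuWMQAAAAAAAAAAAAAAABEjaau7qXZVVVZ2ZVVniaq7uWUyIRAAAAAAAAAAAAAAASWJqqqYdmVVZ3dmZmeIiaqGQ0REMhAAAAAAAAAAAAABNoiId4iHZmZ4iHd3d3d4iGQiNFVDIQAAAAAAABAAAAElZmVWeIiHd4iIiIiId3d3UyI0RVQhAAAAAAAAAAAAACNEREV5qqmZmZmJmIh3d3ZUMzNEQyEAERAAAAAAAAABIjNEVoq8y6qZiImZiIiHdmVUREQzIzRURDMyIQAAARIjM0Z4m83cuYh4iIiImZh3ZmZVRERXiZh3ZVQhAAAkVUQ0V4mavMuodmZmZ3iqmHZnd3ZVVnmYdlVUQxAAAUeZdlVnh3eKu6hlRDNEVph2VVZ3d2VVQzRCESMzIRESWc24dmd2VVeaqXUzIiNEVVQzNFZlVDEAAAAAFHdUMzNYztuYd2ZVRWiphlQzMzMzRDMjMzMhAAAAAAAmmpdlVEWLy6mHd3ZlZ5mYdmVURERVVENERDEAAAEREkeamHZkM0aKqpiIiId4mZmId2ZVVmd2ZniYdDM0RVZnd4mqmHZCJGeZmYiImZiZmYiIh3d3d4iZvNy5d3d4mruZm826mXQzRXiZiIiIiJmZmImZmYiIiazd3LqId3iazMqs7+y8t0M0V4iId3d3iaqpmau7iIiJvMuYd2Znd3iru6ve3LzJUiJFeId2ZlVnq7uqvLuIiImql1RERWd3ZmeIiau7q7lRESRXiHZlVVaKvMu7und3eIhkMiNXiIdkRERWeZmZmFEAEkaIh3ZmVWibu6qZZmZ3dkIhJHmamGQyIiNomZiHYxABJHmZiIh3ZniYd3hmZmZkMhEleaq6hlQzM1irqHdlIAASWKqqmZiHZmVEVmZmZUMyIjV4m7uph3dmaLzJd3dSEAE2mrqpmYh2VERFZlVUQyIjV4mru6qqq6mJvduHeIYyEjV4mYiHeHdlVVZmVUQzIjV5q7upq7u8upms24d5qXVDRFVVVVVWd4d2ZmVUMyIjRoq8upmau6qpmJqqhmiruYdlQzMzM0RXiIh3ZVQyIjRnmqupiJqqmImIdmdmZ6vLqYZUREQzNEV4iHZERDISNXiJmZiImqmIiIZUM0Z3m8zLl2ZVVVRERFZlQzMzIREkaImZmIiZmYiYdTISV5mavMuod2ZmZlVEQzIQIiIhEBNYmqmZmZmZiIdTMiNqu7vMy6mHZlZmZVRDIhEzMiEREliqqpmZmZmZhlRERpvN3d3LqHZURVZmVURDM1VDIjRVaJu6qqqqq7qYeImrvO//7cuXZURERVZlVVVVdlM0aJh3iszMu6qszKq83v/+///9yoZVVVVVVmZmd3d2VEV5qpeK3u7cuqvLu83f//7t3ty5h2ZmZmZmZ3d3d3d3d4mZmazdzMu6qZmImqu7upiImqmId3d3d3d3eIiI"/>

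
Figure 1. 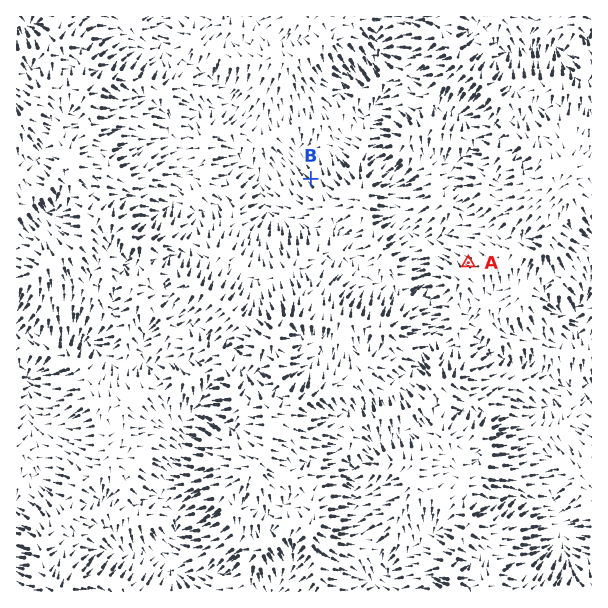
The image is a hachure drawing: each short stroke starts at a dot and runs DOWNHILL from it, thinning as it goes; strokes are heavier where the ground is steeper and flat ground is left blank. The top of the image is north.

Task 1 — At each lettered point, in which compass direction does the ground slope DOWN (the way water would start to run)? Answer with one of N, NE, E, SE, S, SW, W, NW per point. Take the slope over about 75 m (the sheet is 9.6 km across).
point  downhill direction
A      NW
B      NW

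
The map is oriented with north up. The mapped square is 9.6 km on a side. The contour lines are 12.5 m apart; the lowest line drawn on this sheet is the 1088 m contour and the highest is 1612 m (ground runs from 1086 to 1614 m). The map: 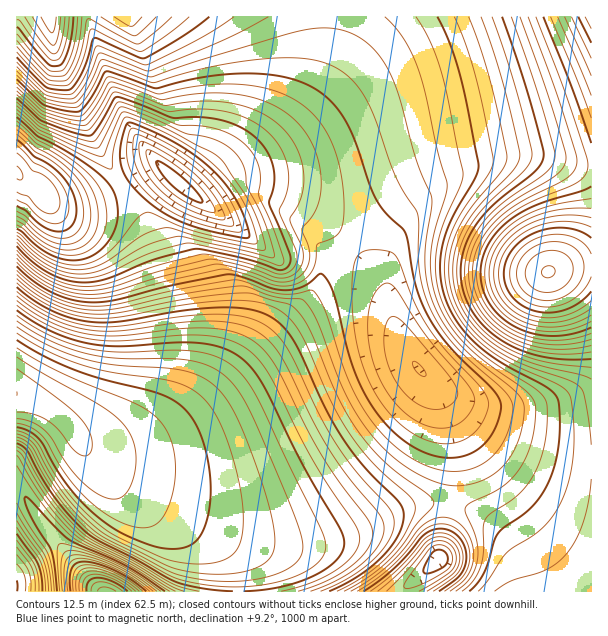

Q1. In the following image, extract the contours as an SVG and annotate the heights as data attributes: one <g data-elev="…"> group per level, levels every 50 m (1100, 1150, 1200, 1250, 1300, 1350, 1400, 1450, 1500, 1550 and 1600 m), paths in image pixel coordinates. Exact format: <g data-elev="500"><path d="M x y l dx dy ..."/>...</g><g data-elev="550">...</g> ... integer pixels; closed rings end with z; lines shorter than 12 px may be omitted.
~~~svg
<g data-elev="1100"><path d="M17 153l7 7 8 10 12 5 9 9 6 13 0 12-5 4-9 0-7-5-9-11-12-5"/></g><g data-elev="1150"><path d="M218 219l-18-5-15-6-14-9-12-10-10-12-6-12-4-13 1-10 6 0 23 13 17 12 14 12 13 15 10 18 2 7z"/><path d="M17 130l18 17 22 13 18 16 12 18 3 10 1 11-2 12-5 9-7 6-11 2-10-1-11-5-9-6-12-12-7-4"/></g><g data-elev="1200"><path d="M17 113l22 20 71 36 2-2 1-14 3-13 9-22 3-1 9 3 36 17 33 21 24 24 9 13 9 15 6 17 3 15-2 2-4 0-50-11-20-6-28-13-6-2-10 7-19 24-13 12-15 8-16 2-14-2-13-6-11-8-19-17"/></g><g data-elev="1250"><path d="M87 591l0-6 2-4 3-2 6-1 15 4 15 9"/><path d="M425 573l-2-1 1-5 8-14 6-3 7 2 3 8-3 6-11 6z"/><path d="M17 98l24 22 27 11 18 5 4 0 4-4 20-33 3-2 21 7 33 13 26 0 16 1 17 5 14 6 17 14 10 18 3 19-5 24 20 47 2 9-4 7-8 3-34-11-50-10-43 11-47 19-12 3-12 0-16-2-17-7-16-12-15-15"/></g><g data-elev="1300"><path d="M73 591l0-12 2-9 5-4 7-1 14 2 15 6 13 8 14 10"/><path d="M370 591l28-22 28-31 9-5 9 0 9 4 6 7 4 8 0 11-3 7-5 6-22 15"/><path d="M437 443l-21-8-21-16-17-21-13-27-10-35-3-40 2-32 3-8 6-5 17-1 10 2 5 3 5 8 15 40 12 23 18 24 34 36 8 12 2 7-3 9-5 11-8 9-8 5-9 4-9 1z"/><path d="M17 83l27 25 18 6 15 2 6-1 5-5 20-33 50 17 37-8 30-2 29 2 25 6 15 7 13 9 10 11 10 13 7 17 6 18 3 19 1 21-1 15-4 10-6 6-16 7-1 16-4 11-9 9-13 5-17-1-30-11-21-5-57 12-52 15-15 2-14 0-18-3-18-8-16-11-15-14"/></g><g data-elev="1350"><path d="M62 591l-1-21 1-12 3-6 6-2 19 5 26 10 19 11 22 15"/><path d="M344 591l25-15 20-16 14-15 14-22 14-14 3-6-2-5-5-4-28-20-15-12-25-30-22-37-28-68-7-11-8-8-6-4-34-10-12-1-56 6-70 14-27 1-20-4-18-7-18-11-16-13"/><path d="M17 67l28 28 14 3 13 1 5-3 8-12 14-31 5 1 40 16 6 1 75-32 43-22"/><path d="M385 17l18 21 14 28 8 27 13 60 9 29-1 10-11 39-4 23 0 24 7 24 10 21 15 19 22 19 42 31 6 7 3 8-1 18-3 16-6 15-7 14-9 10-9 7-31 16-4 4 0 6 11 27 1 18-3 11-5 9-14 13"/></g><g data-elev="1400"><path d="M51 591l-1-19-5-15-28-44"/><path d="M311 591l31-13 23-17 15-18 3-9 1-9-6-12-30-36-19-28-17-30-27-56-16-22-9-8-12-6-14-4-15-2-36 1-66 9-31-2-18-4-18-7-17-10-16-12"/><path d="M591 479l-3 22-5 21-7 18-10 15-9 8-9 6-36 12-17 10"/><path d="M17 455l28 46 15 18 15 16 13 8 44 22 43 26"/><path d="M17 46l30 33 6 2 12 0 6-6 7-15 5-15 4-26 3 0 39 22 9 3 15-11 19-16"/><path d="M469 17l10 28 10 33 18 80-6 13-31 38-14 25-5 15-2 15 0 15 3 14 6 15 8 13 11 14 14 11 27 16 50 18 12 7 4 6 2 11 5 41"/></g><g data-elev="1450"><path d="M39 591l-1-13-3-12-18-26"/><path d="M17 440l7 4 6 5 14 26 12 19 15 19 18 17 14 10 74 39 22 5 25 3 22 0 23-3 18-5 18-7 13-9 7-11 0-10-4-12-60-124-14-25-14-15-18-10-21-5-21-1-56 2-33-4-34-13-33-20"/><path d="M17 20l3 1 27 35 4 4 3 0 5-1 5-9 3-15 2-18"/><path d="M511 17l29 82 14 50 1 9-3 7-6 8-45 31-13 12-9 12-8 15-5 15-1 15 1 15 6 15 10 15 13 13 17 11 18 7 19 4 20 1 22-2"/></g><g data-elev="1500"><path d="M17 427l12 4 9 7 21 35 16 22 21 21 22 15 31 14 22 4 11-1 7-2 6-4 6-8 5-12 4-16 1-17-1-18-4-19-5-17-7-14-9-11-11-9-15-7-58-15-33-12-26-12-25-15"/><path d="M591 186l-10 5-45 14-15 8-12 8-12 11-9 13-5 13-2 15 2 17 7 15 12 13 16 10 18 6 18 2 19-2 18-7"/><path d="M543 17l28 67 20 59"/></g><g data-elev="1550"><path d="M591 227l-13-4-17-2-16 3-15 5-13 8-10 11-6 12-2 13 2 14 6 12 12 10 14 7 15 2 15-2 15-6 13-9"/><path d="M571 17l20 41"/></g><g data-elev="1600"><path d="M539 291l9 1 7-1 8-4 6-5 3-7 1-8-2-7-5-5-9-4-11 0-9 3-8 7-4 9 1 9 5 8z"/></g>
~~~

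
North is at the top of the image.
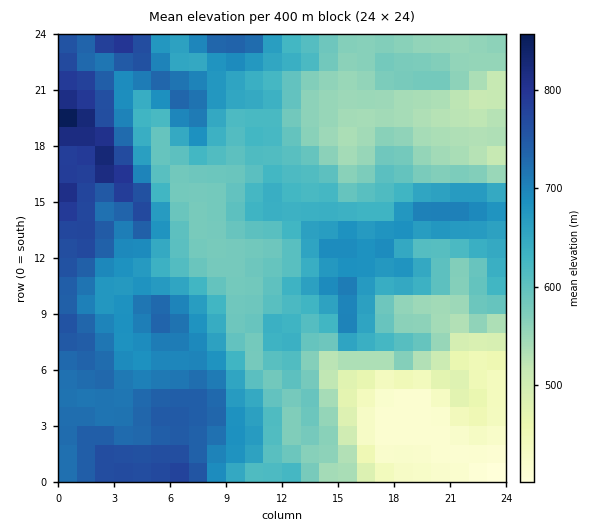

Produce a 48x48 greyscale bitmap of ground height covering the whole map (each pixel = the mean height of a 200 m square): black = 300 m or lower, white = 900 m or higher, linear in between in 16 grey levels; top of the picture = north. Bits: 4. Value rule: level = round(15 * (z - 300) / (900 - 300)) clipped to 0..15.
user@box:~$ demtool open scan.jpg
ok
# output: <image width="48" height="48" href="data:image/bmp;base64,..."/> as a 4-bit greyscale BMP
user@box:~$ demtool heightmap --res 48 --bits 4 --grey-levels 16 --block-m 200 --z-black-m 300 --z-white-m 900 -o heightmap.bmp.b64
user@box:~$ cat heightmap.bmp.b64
<image width="48" height="48" href="data:image/bmp;base64,Qk32BAAAAAAAAHYAAAAoAAAAMAAAADAAAAABAAQAAAAAAIAEAAATCwAAEwsAABAAAAAAAAAAAAAAABEREQAiIiIAMzMzAERERABVVVUAZmZmAHd3dwCIiIgAmZmZAKqqqgC7u7sAzMzMAN3d3QDu7u4A////ALu7zMzMzMzLqZiIiIiHZmZUQzMzMzMzIru7zMzMzMzLqpmIiIh2ZmZUQzMzMzMzM7u7zMzMzMy7qqmYh3d2Z2ZUMzMzMzMzM7u7zLu7vMu7qqqZh3d3d2VDMzMzMzMzM7u7u7u7u7u7uqmZh3d3dmVDMzMzMzMzM7u7u7u7u7u7u6mZh3d3dlQzMzMzMzMzM7u7uqu7u7u7u6mZh3d3dlQzMzMzMzREM7u6qqu7u7u7u6mZh3d3dlQzMzMzMzREQ7qqqqq7u7u7u6mZh3d3dlRDMzMzM0REQ6qqq6qru7u7uqmYh3d3ZVRDMzMzNFVEQ6qru7qqqqu7upmId3h3ZUREMzMzRFREQ7u7u6qqqqqqqpiHd4h3ZVVURERERVREM7u7u6qqqqqqqph3eIh2ZVVVVWZVVURERLu7uqqaqqqqqZh3iIh2Zmd2d3d2ZURERLu7uqmqqqqqmYd3iZh3Z4iIiIiHdlREVbu7uqmqqqqqmId3iZiHeJqZiId3dlVVVcu7qqqqu7qpmHd3iZiIiaqZh3d3ZmZmZbu6qqqqu7qpmHd4iIiIiaqYd2ZmZmZ3druqqZqru6qZmHd3iIiIiaqod2ZmZmZ3d7uqmZqruqqZiHd3eIiJmqqph3dmZmd3iLu6mZmqqpmYh3d3eImZqqqpiIiId3d4iLu6qZmZmZiId3d3eIiZqqqpmZqZiHd4ibu7qZqZiIiHd3d3eIiJmqqpmaqph3d4iby7qqqpmIh3d3d3d3iJmqqqqZmId3d4iczMuqqpmId3d3d3d3iJqqqqqpiHd3iIiczMy6qqmYd3d3d3d4iZqqqqqpiIiIiZmczMy6q7qYd3d3d3d4iZmaqpqqmZmZmZmczMu6u7qYd3d3iIiIiZmZqZmqqaqqqZmczMuqvLqYd3d3iIiIiZmZmYiZqqqqqqmczLurzMqHd3d3iJmYiIiIiIiJqqqqqqqd3Lu7zLmHd3d3iImYiIiIeIiImaqqqqmd3MvM3Kl3d3d3eIiIiIiHd4iIiIiJmZiMzMzdy6h3d3d3d4iIiIiHd3iId3d3d3d8zM3dyph3d3d3d4iIiIh3ZneId3ZmZmZszM3duph3eIiHiIiIiHd2Znd3d2ZmZmVczM3cuod3iZiIiIiIh3dmZmd3dmZmZmVdzd3cqYd4mZmIiIiId3ZmZmd3ZmZmZmZt3d3LqYeIqqmIiIiId2ZmZmZ2ZmZmZmZu7ty7qYeJqqmIiIiHd2ZmZmZmZmZmZmZu7dy6qIiau6mIiIiHd2ZmZmZmZmZmZVZt3cy6mImru6mZiIiId2ZmZmZmZmZmVVVszMy6mZqru6qZmZmId2ZmZmZmZmZmZVVczMy6mau7uqqpmZmId2ZmZmd3d3d3ZlVczMuqqru6qqmZiIiHd3dmZnd3d3d3dmZcy7qqu7upmZmZmZiIiId2Znd3d3d3ZmZsu6q8zLqZiJqruqqZmId3d3d3d3dmZmd8u7vM3LqZmau7u6qYiId3d3d3dmZmZmd8u7zczLqZmru7u6qYiId3d3d3ZmZmZmdg=="/>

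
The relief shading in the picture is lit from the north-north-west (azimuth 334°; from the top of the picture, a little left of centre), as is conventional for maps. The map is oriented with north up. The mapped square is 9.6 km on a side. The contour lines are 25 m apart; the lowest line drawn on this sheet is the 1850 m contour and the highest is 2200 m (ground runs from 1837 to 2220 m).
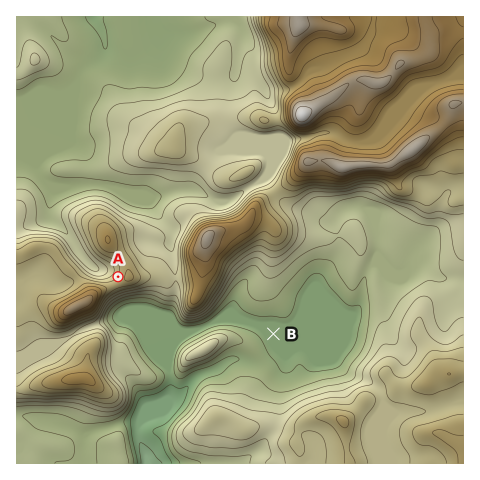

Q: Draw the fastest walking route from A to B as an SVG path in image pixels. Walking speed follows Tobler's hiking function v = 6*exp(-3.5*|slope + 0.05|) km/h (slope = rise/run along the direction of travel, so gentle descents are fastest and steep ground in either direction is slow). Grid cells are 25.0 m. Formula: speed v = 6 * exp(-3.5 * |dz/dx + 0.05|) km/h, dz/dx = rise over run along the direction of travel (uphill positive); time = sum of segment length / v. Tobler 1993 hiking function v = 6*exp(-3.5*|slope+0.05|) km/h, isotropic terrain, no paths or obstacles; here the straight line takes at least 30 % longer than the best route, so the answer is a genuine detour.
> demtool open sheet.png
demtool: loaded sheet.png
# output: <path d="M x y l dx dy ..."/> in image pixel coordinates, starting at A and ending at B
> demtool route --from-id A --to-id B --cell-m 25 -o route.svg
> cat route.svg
<path d="M118 277l4 7 4 2 19 0 12 6 7 7 9 5 1 1 7 14 2 2 5 2 64 0 21 11"/>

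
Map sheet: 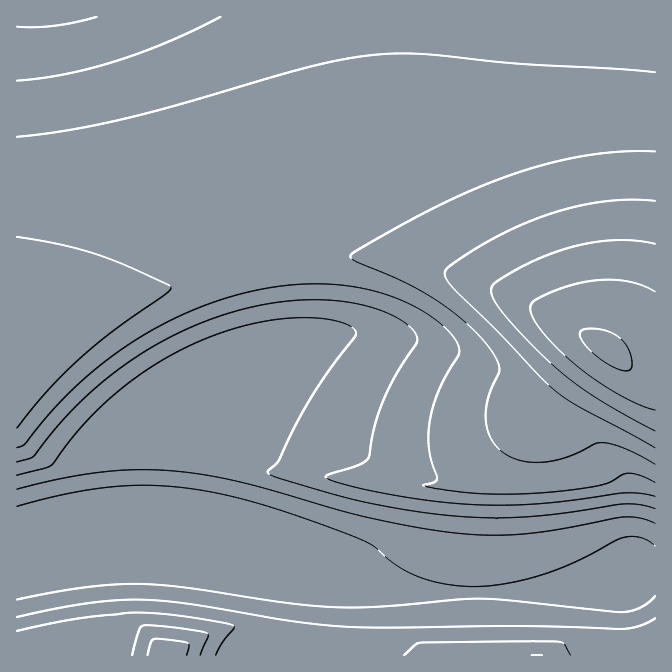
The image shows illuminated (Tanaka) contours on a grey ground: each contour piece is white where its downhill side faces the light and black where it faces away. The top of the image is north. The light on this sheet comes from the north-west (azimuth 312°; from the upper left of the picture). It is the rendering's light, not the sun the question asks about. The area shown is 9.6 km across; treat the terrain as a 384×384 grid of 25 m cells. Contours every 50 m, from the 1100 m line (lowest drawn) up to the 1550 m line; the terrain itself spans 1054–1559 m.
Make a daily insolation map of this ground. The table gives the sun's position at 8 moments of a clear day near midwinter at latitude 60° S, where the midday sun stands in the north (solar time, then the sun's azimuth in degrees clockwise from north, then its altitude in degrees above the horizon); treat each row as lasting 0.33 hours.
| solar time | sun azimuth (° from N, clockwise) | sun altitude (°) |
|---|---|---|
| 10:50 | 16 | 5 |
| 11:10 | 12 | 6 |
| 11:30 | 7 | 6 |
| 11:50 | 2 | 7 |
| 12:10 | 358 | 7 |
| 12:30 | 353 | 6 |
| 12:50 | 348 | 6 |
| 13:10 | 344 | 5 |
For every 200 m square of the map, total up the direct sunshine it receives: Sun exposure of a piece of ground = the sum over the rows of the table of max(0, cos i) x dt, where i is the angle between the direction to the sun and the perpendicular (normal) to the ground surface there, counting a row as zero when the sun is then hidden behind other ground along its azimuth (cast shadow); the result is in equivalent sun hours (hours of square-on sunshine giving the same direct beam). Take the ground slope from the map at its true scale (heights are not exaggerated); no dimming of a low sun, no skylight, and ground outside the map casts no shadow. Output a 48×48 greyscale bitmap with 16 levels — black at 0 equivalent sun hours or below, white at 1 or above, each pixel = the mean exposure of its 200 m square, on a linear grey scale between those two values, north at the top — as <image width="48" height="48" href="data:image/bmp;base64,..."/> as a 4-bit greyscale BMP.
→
<image width="48" height="48" href="data:image/bmp;base64,Qk32BAAAAAAAAHYAAAAoAAAAMAAAADAAAAABAAQAAAAAAIAEAAATCwAAEwsAABAAAAAAAAAAAAAAABEREQAiIiIAMzMzAERERABVVVUAZmZmAHd3dwCIiIgAmZmZAKqqqgC7u7sAzMzMAN3d3QDu7u4A////AEREREVmi2IRJERERERFec3d3d3dlkRERHVUREVnzdtRATRERVZmeszMzMzMypmpdd25dlV87u7sqHiau7u7u6qqqpmZmHeJqszd3dze7u3d3Mu7qZiHdlVUQzMiIiISNZq7vM3d3My7uqmHZVQyEREAAAAAAAAAE3d3iaq7qqqZh2VUMhEAAAAAAAAAAAAAAjQ0Vmd4h3dlVEMyEAAAAAAAAAAAAAAAASIzM0RERUREMyIQAAAAAAAAAAAAAAAAABASIiMzMzIiEQAAAAAAAAAAAAAAAAAAABAAABEREQAAAAAAAAAAAAAAAAAAAAAAAAAAAAAAAAAAAAAAAAAAAAAAAAAAAAAAAAAAAAAAAAAAAAAAAAAAAAAAAAAAAAAAAAAAAAAAAAAAAAAAAAAAARIREQAAAAAAAAAAAAAAAAAAABI0RWd4h1QzMiIhERAAAAABERERERIjRFVmd3d2VEMzMyIiERAAAAAAEzRERERFVVVVVVVERERDMzMiEQAAAAAAASM0RERVVVVVVVVVREREQzMyIQAAABAAAAEjRERFVVVVVVVVVVREREMyIAAAACAAAAACI0REVVVVVVVVVVVVREQyEAAAADEAAAAAASM0RFVVVVVVVVVVVEQxAAAAAUMQAAAAAAEiNERVVVVVVVVVVUMQAAAAE0QxAAAAAAAAEiM0RFVVVVVVRCEAAAACREREIAAAAAAAAAERIzRERVRDIQAAAAE0REREQhAAAAAAAAAAAAEREREAAAAAASRVVURERDEAAAAAAAAAAAAAAAAAAAABJFZmZUREREQhAAAAAAAAAAAAAAAAAAEkV3dmZlVVREREIQAAAAAAAAAAAAAAASRnd3d3ZlVVVVRERDEAAAAAAAAAAAASNGd3d3d3d1VVVVVVVUQyIQAAAAAAASNFZ3d3d3d3d1VVVVVVVVVUREMyIiIzRFZnd3d3iId3d1VVVVVVVVVVVVVVVVVVZmZmd3d3eIh3d1VVVVVVVVVVVVVVVVVVVmZmd3d3d3h3d1VVVVVVVVVVVVVVVVVVVWZmZ3d3d3d3d1VVVVVVVVVVVVVVVVVVVVZmZnd3d3d3d1VVVVVVVVVVVVVVVVVVVVVmZmZ3d3d3d1VVVVVVVVVVVVVVVVVVVVVWZmZmd3d3d2ZlVVVVVVVVVVVVVVVVVVVVZmZmZnd3d2ZmZlVVVVVVVVVVVVVVVVVVVmZmZmZmZmZmZmZVVVVVVVVVVVVVVVVVVVZmZmZmZmZmZmZmVVVVVVVVVVVVVVVVVVVWZmZmZmZmZmZmZlVVVVVVVVVVVVVVVVVVVmZmZnZmZmZmZmZVVVVVVVVVVVVVVVVVVVVmZnd3dmZmZmZlVVVVVVVVVVVVVVVVVVVVVXd3d3ZmZmZmVVVVVVVVVVVVVVVVVVVVVXd3d3d2ZmZmZlVVVVVVVVVVVVVVVVVVVXd3d3d3ZmZmZmVVVVVVVVVVVVVVVVVVVWd3d3d3dmZmZmZVVVVVVVVVVVVVVVVVVWZnd3d3d2ZmZmZVVVVVVVVVVVVVVVVVVQ=="/>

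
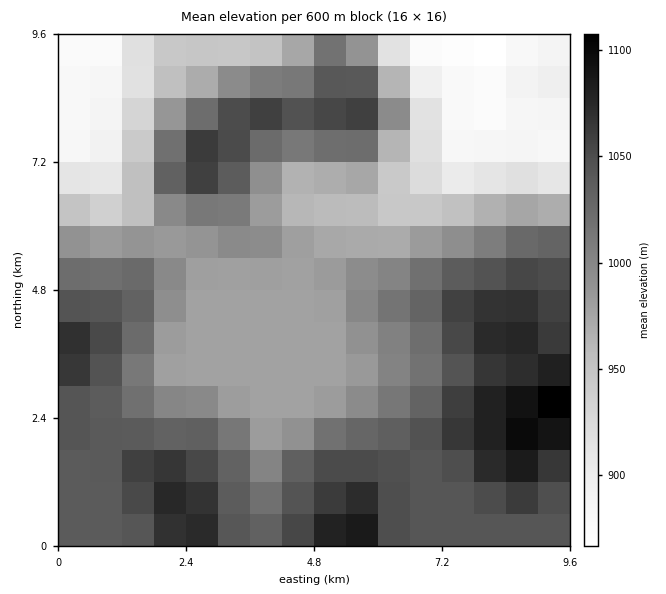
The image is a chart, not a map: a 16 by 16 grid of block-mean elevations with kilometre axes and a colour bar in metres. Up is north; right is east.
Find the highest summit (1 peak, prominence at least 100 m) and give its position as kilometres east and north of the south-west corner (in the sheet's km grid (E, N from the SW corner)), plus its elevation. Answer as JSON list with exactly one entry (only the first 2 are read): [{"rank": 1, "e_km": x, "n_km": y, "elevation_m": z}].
[{"rank": 1, "e_km": 9.09, "n_km": 2.54, "elevation_m": 1112}]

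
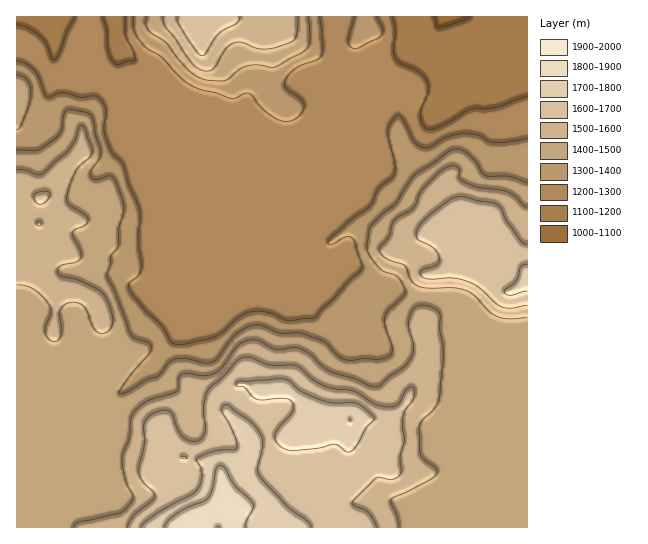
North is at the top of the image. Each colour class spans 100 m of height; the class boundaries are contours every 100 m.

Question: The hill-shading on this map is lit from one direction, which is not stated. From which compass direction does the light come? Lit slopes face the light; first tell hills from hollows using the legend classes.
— S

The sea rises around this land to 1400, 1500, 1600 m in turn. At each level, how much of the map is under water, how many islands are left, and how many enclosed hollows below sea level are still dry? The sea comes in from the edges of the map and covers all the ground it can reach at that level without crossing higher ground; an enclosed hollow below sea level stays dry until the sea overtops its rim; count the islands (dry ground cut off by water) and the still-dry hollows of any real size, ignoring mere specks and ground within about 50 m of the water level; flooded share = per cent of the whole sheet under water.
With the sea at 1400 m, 44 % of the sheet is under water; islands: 0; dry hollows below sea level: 0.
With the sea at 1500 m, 70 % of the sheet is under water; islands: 0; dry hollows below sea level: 0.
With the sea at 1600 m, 83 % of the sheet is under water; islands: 0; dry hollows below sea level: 0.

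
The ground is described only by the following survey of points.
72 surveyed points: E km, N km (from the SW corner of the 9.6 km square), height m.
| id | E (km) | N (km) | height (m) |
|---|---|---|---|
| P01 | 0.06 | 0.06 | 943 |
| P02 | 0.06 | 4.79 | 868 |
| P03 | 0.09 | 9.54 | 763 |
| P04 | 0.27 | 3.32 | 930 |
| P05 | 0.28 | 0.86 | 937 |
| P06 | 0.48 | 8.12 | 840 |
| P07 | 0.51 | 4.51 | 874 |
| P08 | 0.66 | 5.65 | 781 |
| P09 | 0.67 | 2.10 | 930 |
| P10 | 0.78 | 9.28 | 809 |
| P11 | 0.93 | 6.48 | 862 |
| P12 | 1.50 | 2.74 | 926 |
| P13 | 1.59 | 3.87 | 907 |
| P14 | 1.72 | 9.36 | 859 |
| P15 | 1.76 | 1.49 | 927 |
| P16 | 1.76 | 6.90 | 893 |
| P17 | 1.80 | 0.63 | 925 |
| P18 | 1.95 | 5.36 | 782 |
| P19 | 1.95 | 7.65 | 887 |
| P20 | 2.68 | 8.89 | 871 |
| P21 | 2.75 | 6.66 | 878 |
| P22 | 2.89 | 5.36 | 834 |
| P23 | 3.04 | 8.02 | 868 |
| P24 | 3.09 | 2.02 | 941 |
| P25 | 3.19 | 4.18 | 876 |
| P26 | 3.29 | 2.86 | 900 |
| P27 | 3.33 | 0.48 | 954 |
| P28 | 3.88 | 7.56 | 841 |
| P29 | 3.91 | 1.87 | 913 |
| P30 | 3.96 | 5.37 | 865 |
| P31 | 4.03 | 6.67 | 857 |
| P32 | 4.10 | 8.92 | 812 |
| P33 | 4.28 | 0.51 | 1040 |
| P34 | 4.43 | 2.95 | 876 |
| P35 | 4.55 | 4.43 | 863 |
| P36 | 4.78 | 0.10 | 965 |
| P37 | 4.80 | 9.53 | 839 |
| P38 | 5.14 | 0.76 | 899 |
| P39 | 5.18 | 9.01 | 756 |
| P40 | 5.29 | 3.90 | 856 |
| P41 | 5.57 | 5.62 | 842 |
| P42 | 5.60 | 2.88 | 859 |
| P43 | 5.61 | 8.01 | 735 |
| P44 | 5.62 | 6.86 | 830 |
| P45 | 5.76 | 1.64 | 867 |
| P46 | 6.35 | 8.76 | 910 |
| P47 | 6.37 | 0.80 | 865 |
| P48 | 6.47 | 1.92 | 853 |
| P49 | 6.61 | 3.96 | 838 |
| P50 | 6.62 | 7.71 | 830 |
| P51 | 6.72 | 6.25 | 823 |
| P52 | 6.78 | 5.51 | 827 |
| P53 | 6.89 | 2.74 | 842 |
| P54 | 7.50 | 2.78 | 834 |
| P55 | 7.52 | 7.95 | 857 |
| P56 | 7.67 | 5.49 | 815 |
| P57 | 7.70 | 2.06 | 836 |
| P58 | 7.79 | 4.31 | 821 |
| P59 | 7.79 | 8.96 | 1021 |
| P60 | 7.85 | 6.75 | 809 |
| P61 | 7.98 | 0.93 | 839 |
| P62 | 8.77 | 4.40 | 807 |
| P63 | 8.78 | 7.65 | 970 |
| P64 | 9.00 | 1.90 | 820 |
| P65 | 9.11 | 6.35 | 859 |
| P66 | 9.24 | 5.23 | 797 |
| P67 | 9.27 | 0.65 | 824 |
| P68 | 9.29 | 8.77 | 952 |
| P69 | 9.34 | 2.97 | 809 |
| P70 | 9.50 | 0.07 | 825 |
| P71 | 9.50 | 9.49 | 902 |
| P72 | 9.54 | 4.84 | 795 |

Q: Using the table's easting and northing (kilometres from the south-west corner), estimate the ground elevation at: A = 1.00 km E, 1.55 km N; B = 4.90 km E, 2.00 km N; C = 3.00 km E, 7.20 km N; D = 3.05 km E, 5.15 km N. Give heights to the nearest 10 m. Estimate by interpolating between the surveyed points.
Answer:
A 930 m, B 880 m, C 870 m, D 840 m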